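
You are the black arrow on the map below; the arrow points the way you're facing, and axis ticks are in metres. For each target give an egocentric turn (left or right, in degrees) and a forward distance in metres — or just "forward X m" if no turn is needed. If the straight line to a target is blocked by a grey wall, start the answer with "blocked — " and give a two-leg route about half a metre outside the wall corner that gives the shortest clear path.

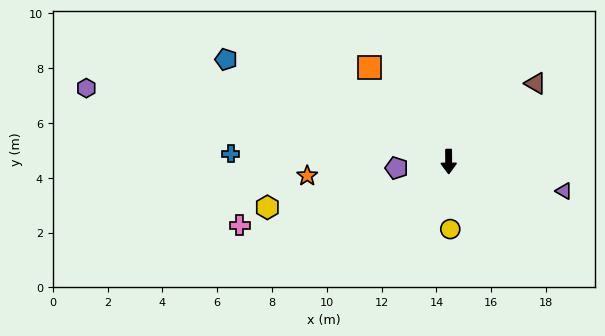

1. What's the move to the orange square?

turn right 140°, forward 4.5 m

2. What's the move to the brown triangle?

turn left 132°, forward 4.3 m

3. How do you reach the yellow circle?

forward 2.5 m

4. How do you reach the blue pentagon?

turn right 115°, forward 8.9 m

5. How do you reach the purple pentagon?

turn right 83°, forward 1.9 m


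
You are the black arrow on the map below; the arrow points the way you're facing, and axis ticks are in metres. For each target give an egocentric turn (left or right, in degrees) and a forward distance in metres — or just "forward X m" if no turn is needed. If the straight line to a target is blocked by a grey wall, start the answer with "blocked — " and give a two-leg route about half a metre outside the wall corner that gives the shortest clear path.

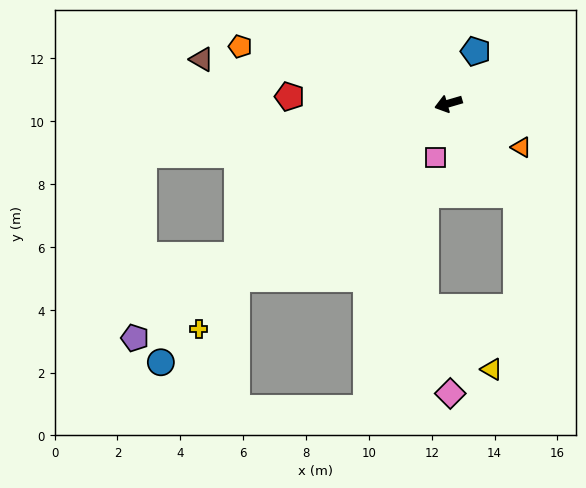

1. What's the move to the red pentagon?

turn right 19°, forward 5.1 m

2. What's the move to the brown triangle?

turn right 26°, forward 8.0 m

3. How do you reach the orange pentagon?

turn right 32°, forward 6.9 m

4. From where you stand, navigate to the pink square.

turn left 60°, forward 1.8 m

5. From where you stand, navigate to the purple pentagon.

turn left 20°, forward 12.5 m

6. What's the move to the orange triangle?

turn left 133°, forward 2.7 m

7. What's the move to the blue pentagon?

turn right 134°, forward 1.9 m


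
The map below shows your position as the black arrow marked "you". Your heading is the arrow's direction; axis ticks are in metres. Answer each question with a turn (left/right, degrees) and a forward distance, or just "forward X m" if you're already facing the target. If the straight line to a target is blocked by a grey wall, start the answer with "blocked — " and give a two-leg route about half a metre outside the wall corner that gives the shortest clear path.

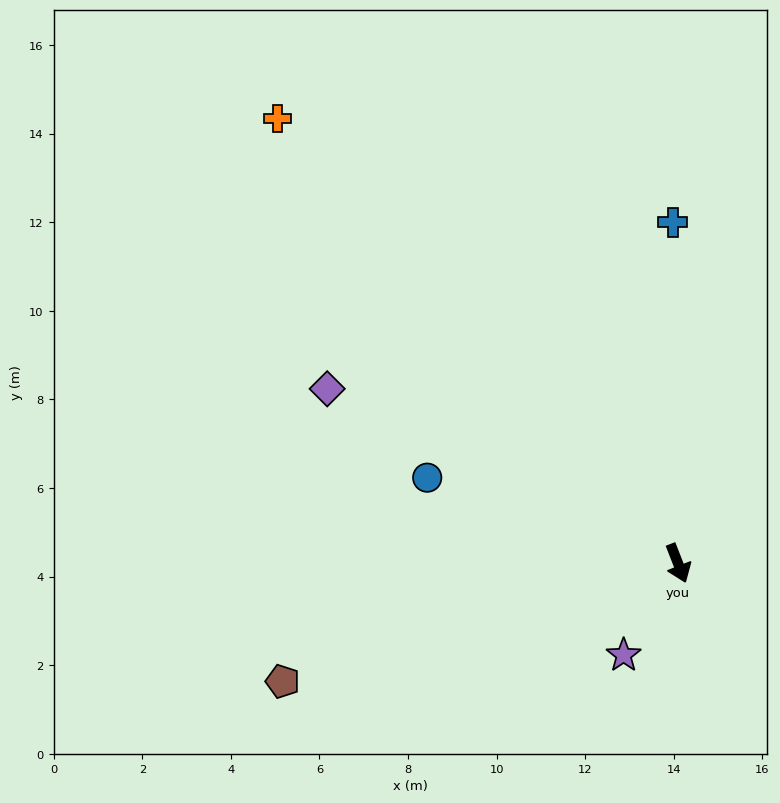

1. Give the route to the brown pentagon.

turn right 95°, forward 9.3 m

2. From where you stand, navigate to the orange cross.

turn right 159°, forward 13.5 m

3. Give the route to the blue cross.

turn left 159°, forward 7.7 m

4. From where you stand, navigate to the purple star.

turn right 52°, forward 2.4 m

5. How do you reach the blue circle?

turn right 130°, forward 6.0 m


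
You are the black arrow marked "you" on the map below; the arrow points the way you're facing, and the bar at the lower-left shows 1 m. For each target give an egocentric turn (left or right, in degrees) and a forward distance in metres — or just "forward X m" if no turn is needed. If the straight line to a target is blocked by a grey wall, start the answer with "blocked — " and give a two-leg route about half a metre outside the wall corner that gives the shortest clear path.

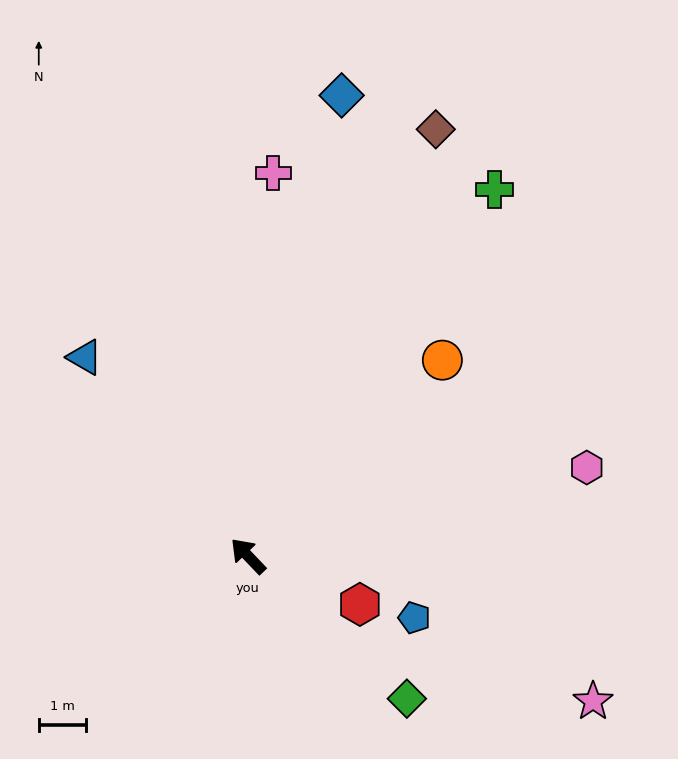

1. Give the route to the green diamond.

turn right 176°, forward 4.5 m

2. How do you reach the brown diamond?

turn right 67°, forward 9.8 m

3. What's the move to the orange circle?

turn right 88°, forward 5.8 m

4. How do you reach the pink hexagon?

turn right 119°, forward 7.4 m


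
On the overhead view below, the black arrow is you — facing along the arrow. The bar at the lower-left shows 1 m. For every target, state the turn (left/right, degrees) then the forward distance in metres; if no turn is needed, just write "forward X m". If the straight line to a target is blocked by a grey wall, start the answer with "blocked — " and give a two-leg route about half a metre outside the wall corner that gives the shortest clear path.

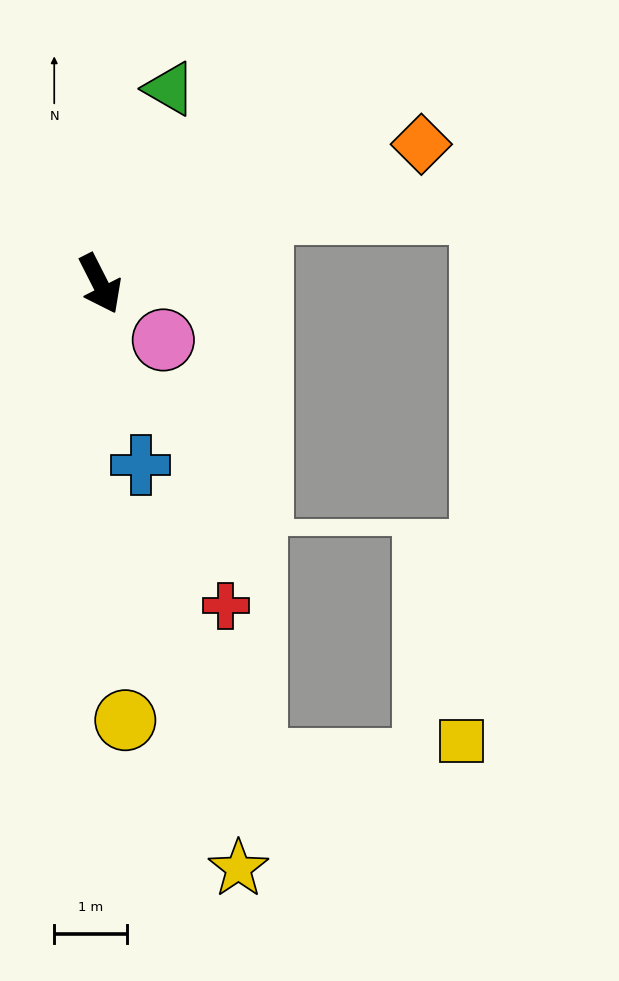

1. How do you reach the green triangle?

turn left 133°, forward 2.8 m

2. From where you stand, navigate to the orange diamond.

turn left 87°, forward 4.8 m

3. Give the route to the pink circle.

turn left 21°, forward 1.2 m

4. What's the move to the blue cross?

turn right 14°, forward 2.5 m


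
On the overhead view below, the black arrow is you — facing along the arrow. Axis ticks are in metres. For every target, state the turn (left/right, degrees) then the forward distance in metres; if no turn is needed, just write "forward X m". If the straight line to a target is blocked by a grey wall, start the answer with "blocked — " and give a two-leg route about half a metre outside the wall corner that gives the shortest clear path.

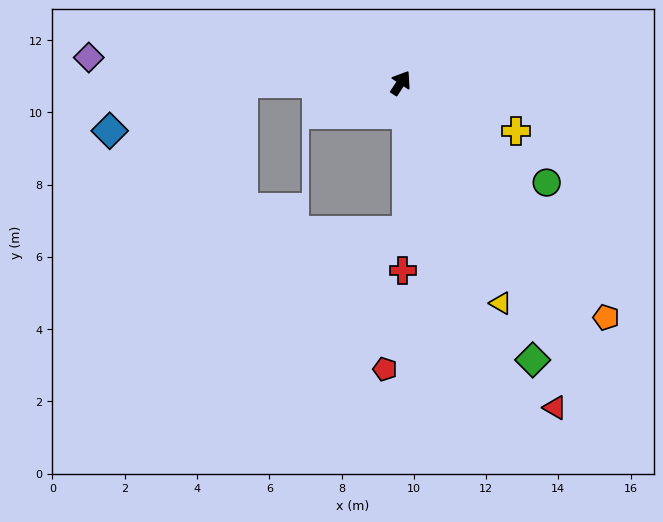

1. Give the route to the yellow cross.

turn right 80°, forward 3.5 m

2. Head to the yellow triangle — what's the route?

turn right 122°, forward 6.7 m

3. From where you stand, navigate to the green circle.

turn right 91°, forward 4.9 m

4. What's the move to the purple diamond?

turn left 118°, forward 8.7 m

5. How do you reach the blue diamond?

blocked — turn left 123°, forward 4.4 m, then turn left 20°, forward 3.9 m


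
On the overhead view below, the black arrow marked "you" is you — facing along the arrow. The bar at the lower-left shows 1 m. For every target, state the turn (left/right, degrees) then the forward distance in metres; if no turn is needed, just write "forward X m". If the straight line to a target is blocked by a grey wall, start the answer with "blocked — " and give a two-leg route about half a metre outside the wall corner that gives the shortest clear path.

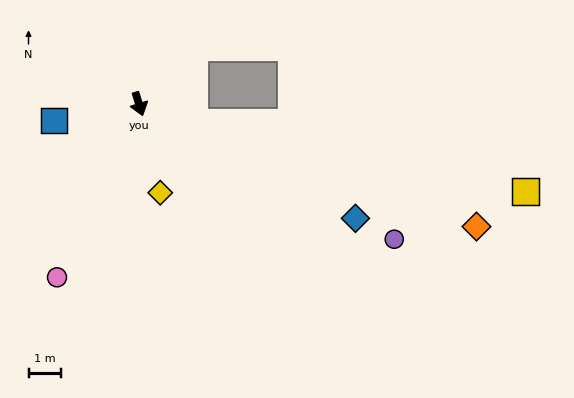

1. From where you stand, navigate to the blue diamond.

turn left 45°, forward 7.5 m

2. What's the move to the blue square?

turn right 96°, forward 2.7 m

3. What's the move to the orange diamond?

turn left 53°, forward 11.0 m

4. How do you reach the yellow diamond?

turn right 4°, forward 2.8 m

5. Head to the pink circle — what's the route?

turn right 43°, forward 5.9 m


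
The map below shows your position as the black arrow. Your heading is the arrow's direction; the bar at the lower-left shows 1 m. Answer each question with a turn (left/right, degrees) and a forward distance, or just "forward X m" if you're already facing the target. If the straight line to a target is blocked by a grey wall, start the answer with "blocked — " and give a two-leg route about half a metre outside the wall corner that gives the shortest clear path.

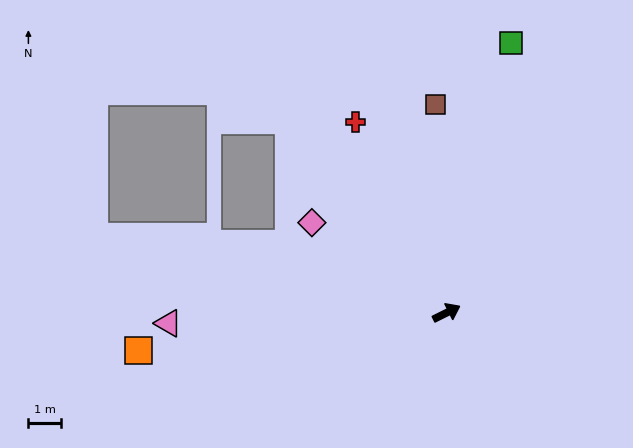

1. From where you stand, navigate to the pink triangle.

turn left 156°, forward 8.6 m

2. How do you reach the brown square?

turn left 67°, forward 6.5 m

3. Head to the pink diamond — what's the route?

turn left 120°, forward 5.0 m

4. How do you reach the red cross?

turn left 89°, forward 6.6 m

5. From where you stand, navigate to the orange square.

turn left 160°, forward 9.6 m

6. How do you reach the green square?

turn left 50°, forward 8.6 m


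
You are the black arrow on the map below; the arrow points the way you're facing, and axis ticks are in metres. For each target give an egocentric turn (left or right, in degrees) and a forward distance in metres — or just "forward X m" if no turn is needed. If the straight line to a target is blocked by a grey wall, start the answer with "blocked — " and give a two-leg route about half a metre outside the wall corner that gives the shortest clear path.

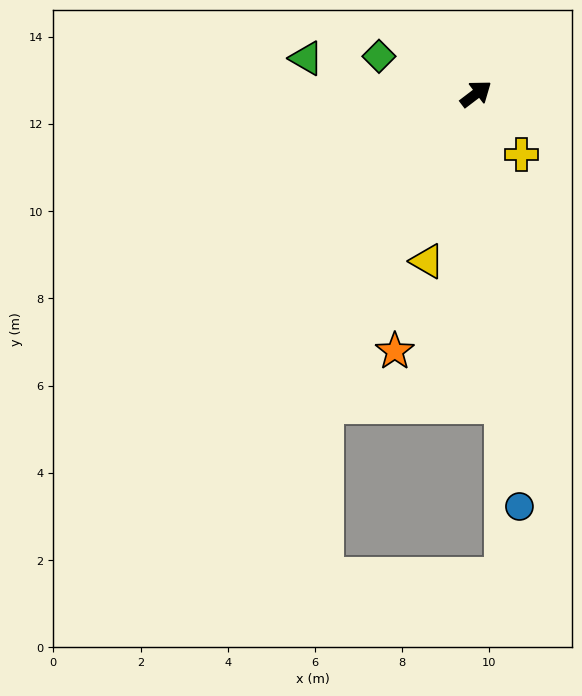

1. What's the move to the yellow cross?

turn right 91°, forward 1.7 m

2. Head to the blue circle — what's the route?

turn right 121°, forward 9.5 m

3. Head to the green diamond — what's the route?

turn left 122°, forward 2.4 m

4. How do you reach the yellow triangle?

turn right 144°, forward 4.0 m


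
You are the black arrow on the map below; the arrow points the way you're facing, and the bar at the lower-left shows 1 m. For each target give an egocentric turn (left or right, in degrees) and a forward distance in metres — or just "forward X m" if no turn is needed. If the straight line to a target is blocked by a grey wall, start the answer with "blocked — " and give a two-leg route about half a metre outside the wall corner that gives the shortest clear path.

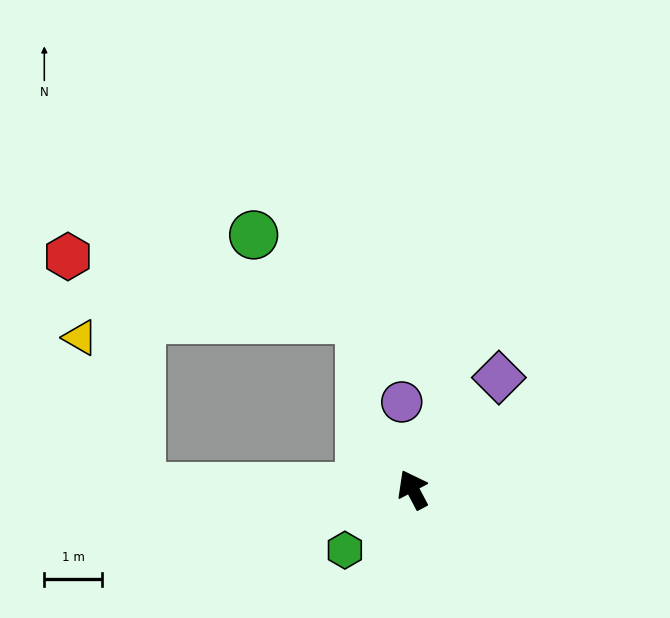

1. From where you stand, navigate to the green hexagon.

turn left 104°, forward 1.6 m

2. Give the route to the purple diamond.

turn right 65°, forward 2.4 m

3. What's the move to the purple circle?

turn right 21°, forward 1.5 m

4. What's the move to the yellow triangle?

blocked — turn left 62°, forward 4.7 m, then turn right 68°, forward 2.8 m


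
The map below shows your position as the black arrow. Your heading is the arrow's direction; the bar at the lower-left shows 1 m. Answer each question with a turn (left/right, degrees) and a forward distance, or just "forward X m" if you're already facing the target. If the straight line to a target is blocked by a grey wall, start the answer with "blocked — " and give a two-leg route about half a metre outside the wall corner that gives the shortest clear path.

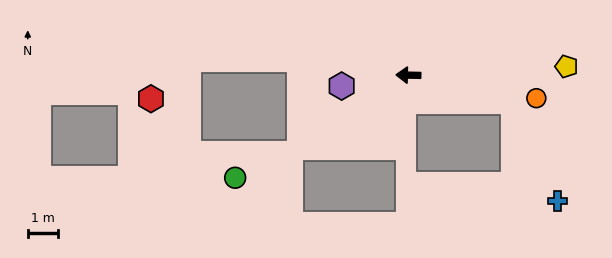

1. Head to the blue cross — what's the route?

blocked — turn left 167°, forward 3.6 m, then turn right 51°, forward 3.7 m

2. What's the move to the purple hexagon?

turn left 11°, forward 2.3 m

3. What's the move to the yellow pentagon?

turn right 176°, forward 5.3 m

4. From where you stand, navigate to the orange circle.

turn left 171°, forward 4.4 m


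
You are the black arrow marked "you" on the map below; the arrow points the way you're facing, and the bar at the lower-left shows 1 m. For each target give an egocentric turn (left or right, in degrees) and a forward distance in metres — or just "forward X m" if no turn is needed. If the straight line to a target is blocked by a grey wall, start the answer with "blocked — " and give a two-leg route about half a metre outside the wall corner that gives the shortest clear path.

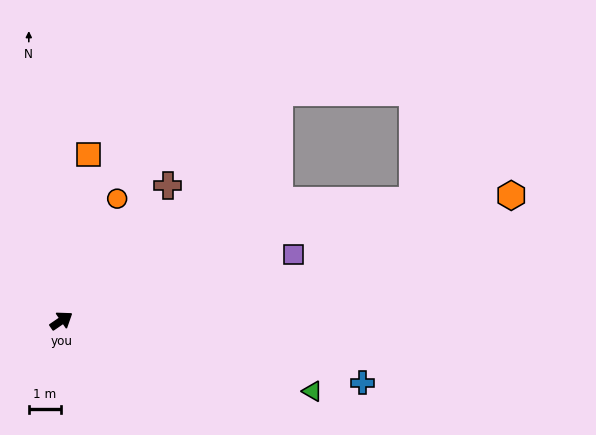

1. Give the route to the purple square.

turn right 19°, forward 7.6 m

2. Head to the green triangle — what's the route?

turn right 50°, forward 8.2 m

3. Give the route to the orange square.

turn left 46°, forward 5.3 m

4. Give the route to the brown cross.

turn left 17°, forward 5.4 m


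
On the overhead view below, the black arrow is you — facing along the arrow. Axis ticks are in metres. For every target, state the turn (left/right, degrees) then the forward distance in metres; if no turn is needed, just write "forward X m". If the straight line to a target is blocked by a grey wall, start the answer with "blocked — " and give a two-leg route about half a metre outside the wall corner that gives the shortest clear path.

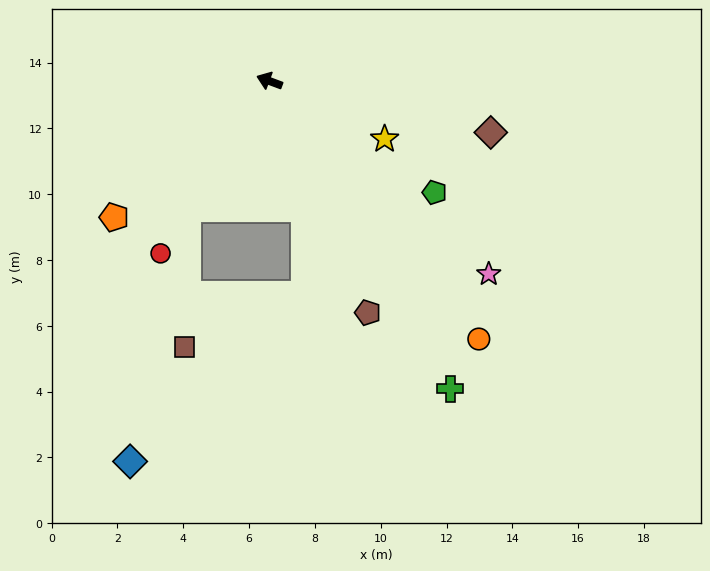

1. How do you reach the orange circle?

turn left 150°, forward 10.1 m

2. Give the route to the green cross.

turn left 141°, forward 10.8 m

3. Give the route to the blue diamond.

blocked — turn left 78°, forward 4.6 m, then turn left 20°, forward 7.9 m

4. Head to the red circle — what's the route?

turn left 78°, forward 6.2 m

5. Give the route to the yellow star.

turn left 174°, forward 3.9 m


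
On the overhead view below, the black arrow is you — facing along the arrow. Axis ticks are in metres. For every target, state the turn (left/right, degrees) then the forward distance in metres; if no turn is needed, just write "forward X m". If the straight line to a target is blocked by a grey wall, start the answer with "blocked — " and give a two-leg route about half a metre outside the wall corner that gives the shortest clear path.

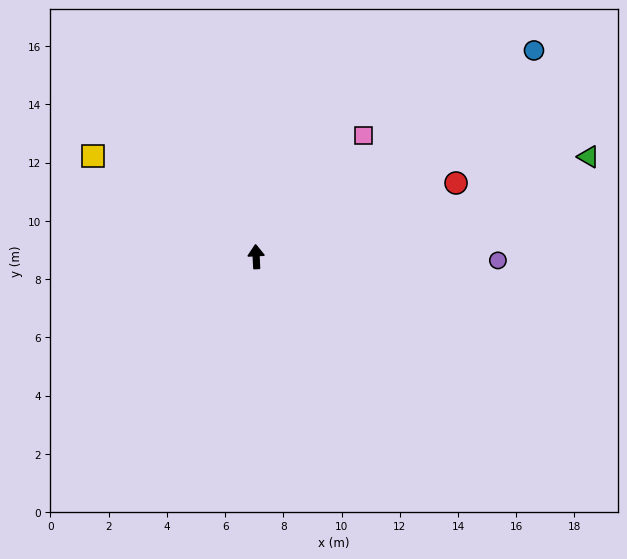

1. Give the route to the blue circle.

turn right 56°, forward 11.9 m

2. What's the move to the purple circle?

turn right 94°, forward 8.3 m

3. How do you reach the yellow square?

turn left 56°, forward 6.6 m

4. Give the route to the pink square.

turn right 44°, forward 5.6 m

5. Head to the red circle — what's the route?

turn right 73°, forward 7.3 m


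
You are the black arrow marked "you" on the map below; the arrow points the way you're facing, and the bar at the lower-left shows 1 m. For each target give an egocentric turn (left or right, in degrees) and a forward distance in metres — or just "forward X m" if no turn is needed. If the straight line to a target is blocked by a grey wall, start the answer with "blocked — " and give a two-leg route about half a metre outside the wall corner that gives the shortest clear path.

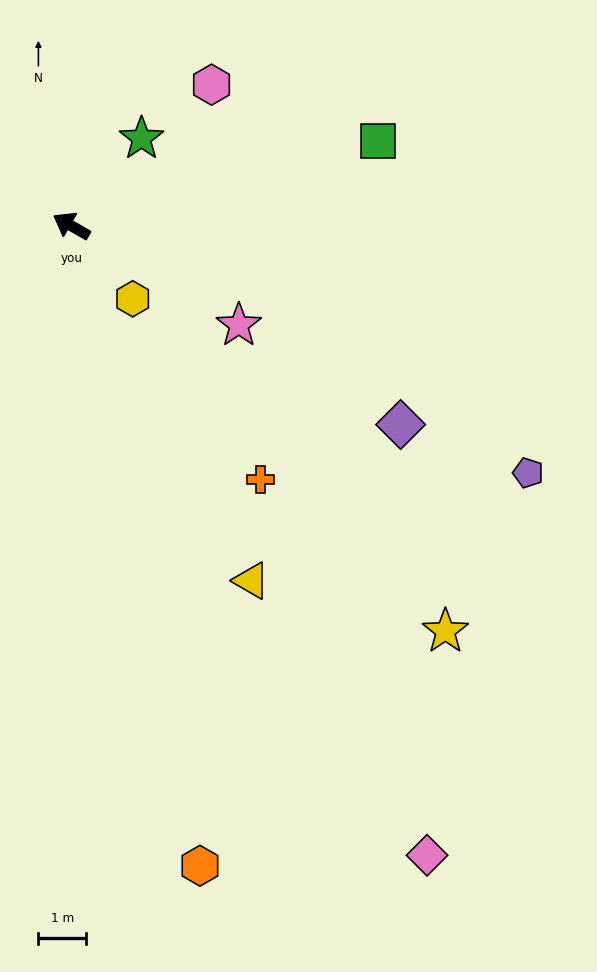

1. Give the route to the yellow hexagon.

turn left 160°, forward 2.0 m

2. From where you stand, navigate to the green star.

turn right 99°, forward 2.3 m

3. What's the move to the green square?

turn right 135°, forward 6.6 m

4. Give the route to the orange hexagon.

turn left 131°, forward 13.6 m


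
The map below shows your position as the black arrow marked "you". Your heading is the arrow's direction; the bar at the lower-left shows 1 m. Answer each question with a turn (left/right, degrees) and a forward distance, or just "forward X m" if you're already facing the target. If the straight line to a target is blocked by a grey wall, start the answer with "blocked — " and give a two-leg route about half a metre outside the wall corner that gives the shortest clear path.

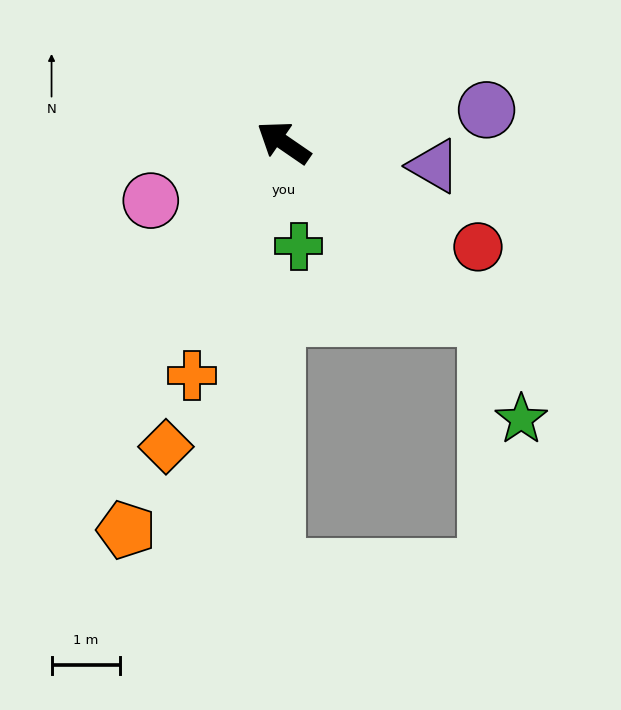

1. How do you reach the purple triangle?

turn right 154°, forward 2.2 m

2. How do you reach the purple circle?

turn right 136°, forward 3.0 m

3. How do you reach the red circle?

turn right 174°, forward 3.2 m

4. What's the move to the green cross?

turn left 133°, forward 1.5 m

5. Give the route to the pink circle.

turn left 58°, forward 2.1 m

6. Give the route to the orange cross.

turn left 103°, forward 3.7 m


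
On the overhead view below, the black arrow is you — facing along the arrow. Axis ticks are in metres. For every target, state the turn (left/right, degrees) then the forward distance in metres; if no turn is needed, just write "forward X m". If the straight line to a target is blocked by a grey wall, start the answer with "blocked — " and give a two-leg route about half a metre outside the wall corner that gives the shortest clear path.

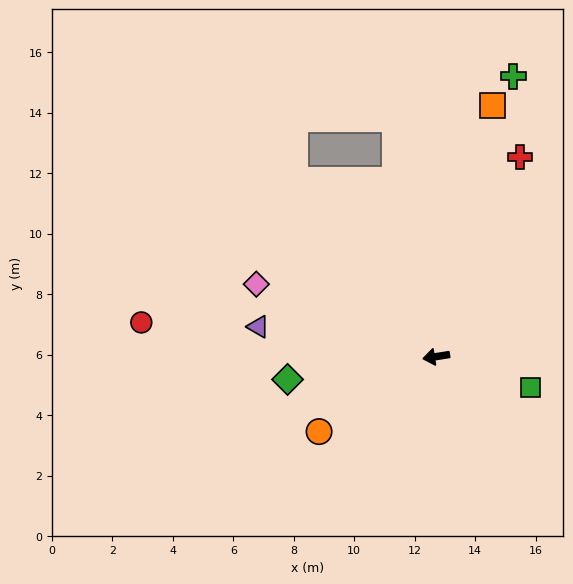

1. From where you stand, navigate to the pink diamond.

turn right 31°, forward 6.4 m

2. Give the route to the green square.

turn left 153°, forward 3.3 m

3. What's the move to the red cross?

turn right 122°, forward 7.2 m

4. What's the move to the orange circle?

turn left 24°, forward 4.6 m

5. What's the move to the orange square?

turn right 112°, forward 8.5 m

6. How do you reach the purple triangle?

turn right 18°, forward 6.0 m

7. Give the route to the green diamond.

forward 5.0 m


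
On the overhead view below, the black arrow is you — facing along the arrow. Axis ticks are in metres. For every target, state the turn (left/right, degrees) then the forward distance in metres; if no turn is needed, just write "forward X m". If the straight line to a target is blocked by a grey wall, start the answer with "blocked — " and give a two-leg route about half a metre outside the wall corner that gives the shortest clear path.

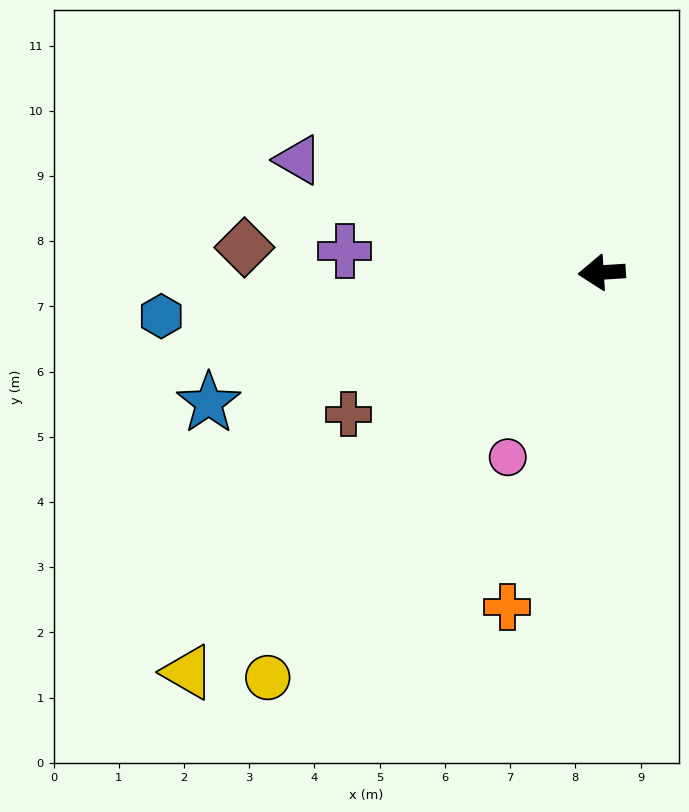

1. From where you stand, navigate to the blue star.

turn left 15°, forward 6.3 m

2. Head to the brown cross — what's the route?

turn left 26°, forward 4.4 m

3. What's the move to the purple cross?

turn right 8°, forward 4.0 m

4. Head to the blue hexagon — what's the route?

forward 6.8 m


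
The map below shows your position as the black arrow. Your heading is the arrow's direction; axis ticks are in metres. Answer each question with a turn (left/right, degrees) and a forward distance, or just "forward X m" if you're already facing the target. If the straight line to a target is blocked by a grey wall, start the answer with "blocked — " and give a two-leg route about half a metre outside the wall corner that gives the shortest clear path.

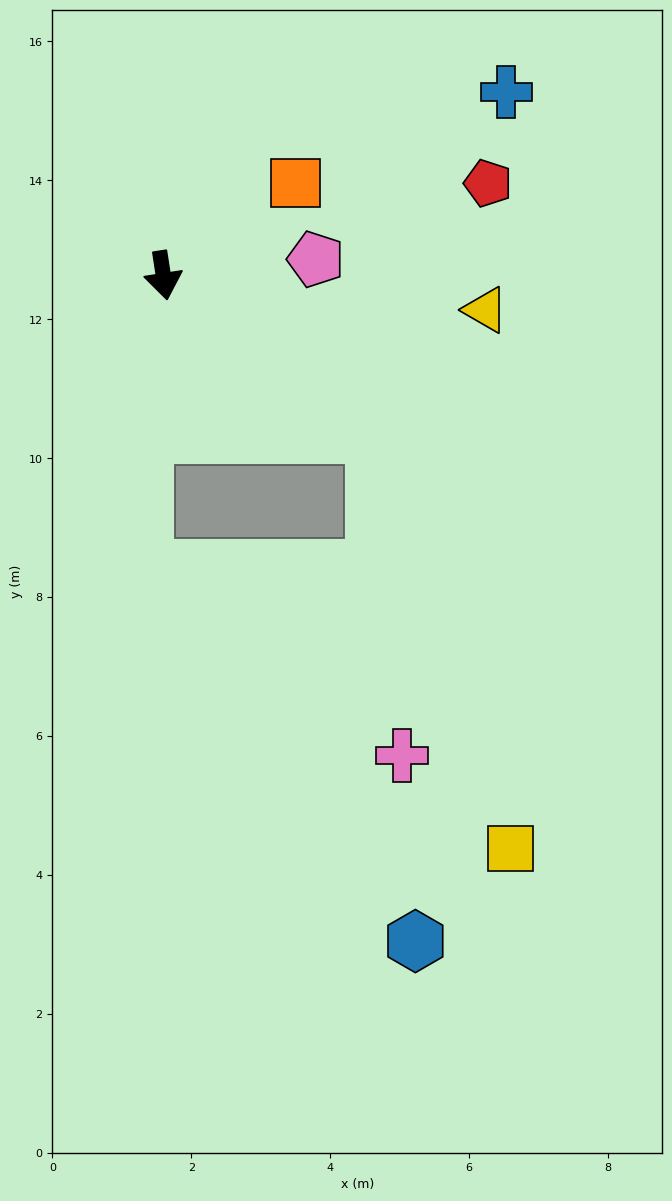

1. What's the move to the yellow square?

blocked — turn left 44°, forward 3.8 m, then turn right 35°, forward 6.3 m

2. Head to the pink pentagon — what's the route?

turn left 87°, forward 2.2 m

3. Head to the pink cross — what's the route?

blocked — turn left 44°, forward 3.8 m, then turn right 48°, forward 4.6 m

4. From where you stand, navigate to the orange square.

turn left 116°, forward 2.3 m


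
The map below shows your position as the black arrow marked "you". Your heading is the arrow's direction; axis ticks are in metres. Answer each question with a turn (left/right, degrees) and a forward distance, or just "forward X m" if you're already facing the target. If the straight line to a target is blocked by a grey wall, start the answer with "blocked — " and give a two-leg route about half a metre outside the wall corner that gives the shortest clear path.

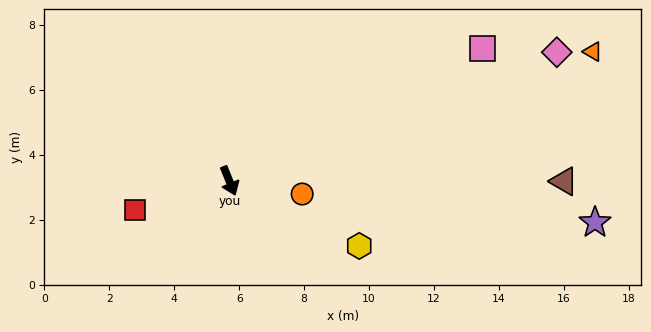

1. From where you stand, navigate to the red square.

turn right 95°, forward 3.0 m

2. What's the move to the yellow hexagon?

turn left 41°, forward 4.5 m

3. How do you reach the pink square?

turn left 95°, forward 8.8 m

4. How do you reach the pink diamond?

turn left 89°, forward 10.8 m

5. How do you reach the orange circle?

turn left 58°, forward 2.3 m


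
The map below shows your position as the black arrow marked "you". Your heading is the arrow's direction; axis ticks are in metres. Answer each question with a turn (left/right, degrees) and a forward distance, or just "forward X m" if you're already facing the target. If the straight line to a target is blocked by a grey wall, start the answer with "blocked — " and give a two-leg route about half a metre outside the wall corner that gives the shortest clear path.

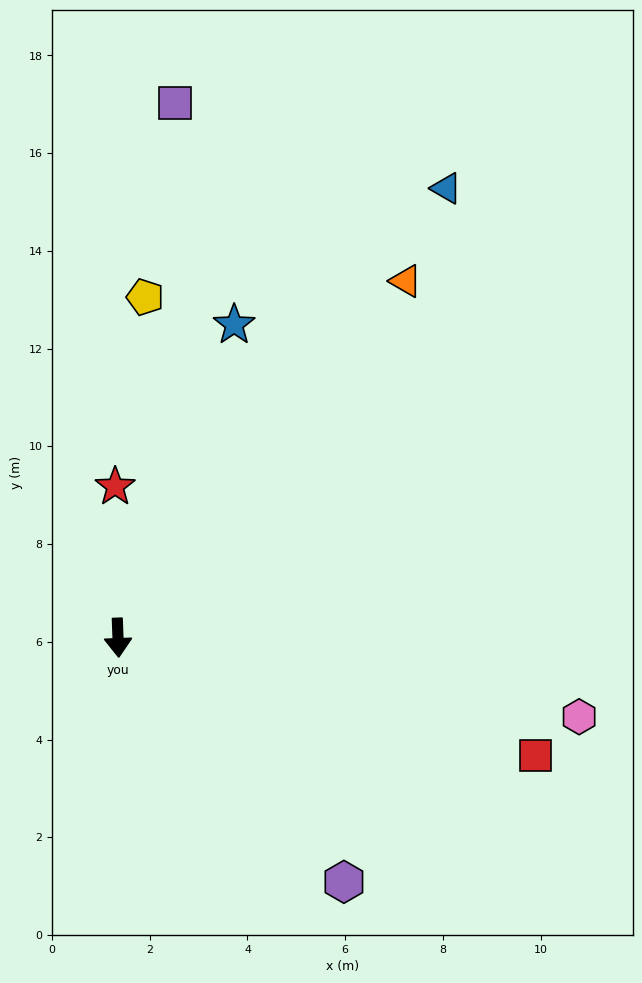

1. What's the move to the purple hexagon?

turn left 41°, forward 6.8 m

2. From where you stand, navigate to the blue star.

turn left 157°, forward 6.8 m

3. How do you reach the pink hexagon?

turn left 78°, forward 9.6 m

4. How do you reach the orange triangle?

turn left 139°, forward 9.4 m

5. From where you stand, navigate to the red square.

turn left 72°, forward 8.9 m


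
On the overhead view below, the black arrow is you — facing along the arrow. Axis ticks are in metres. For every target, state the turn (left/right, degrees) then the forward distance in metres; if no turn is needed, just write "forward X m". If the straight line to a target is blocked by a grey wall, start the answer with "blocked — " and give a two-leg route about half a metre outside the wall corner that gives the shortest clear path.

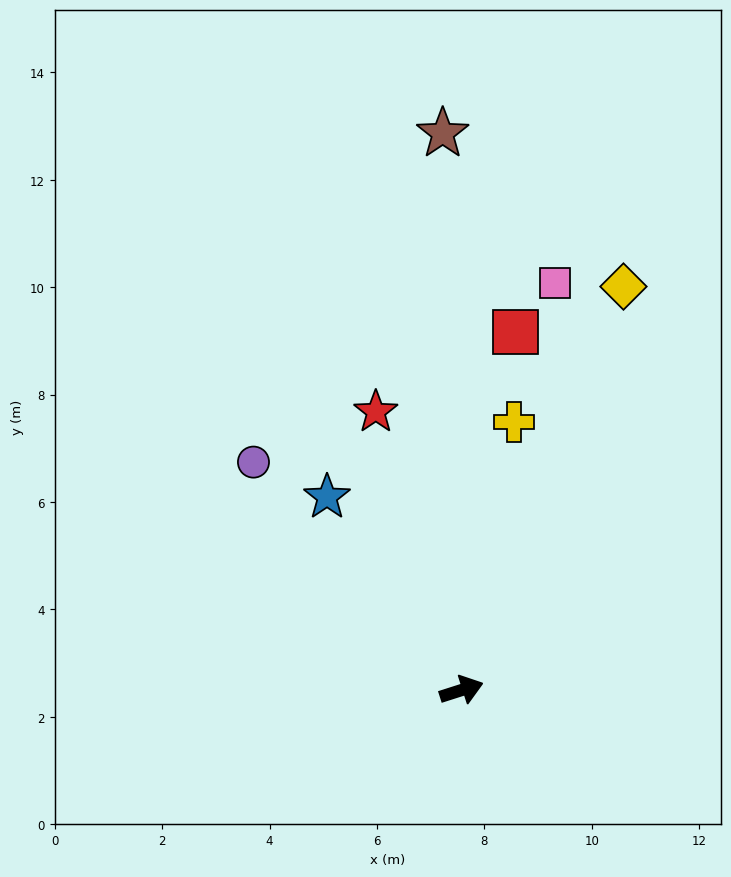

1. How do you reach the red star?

turn left 89°, forward 5.4 m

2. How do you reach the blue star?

turn left 107°, forward 4.4 m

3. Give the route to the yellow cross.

turn left 61°, forward 5.1 m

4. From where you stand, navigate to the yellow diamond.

turn left 50°, forward 8.1 m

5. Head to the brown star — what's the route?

turn left 74°, forward 10.4 m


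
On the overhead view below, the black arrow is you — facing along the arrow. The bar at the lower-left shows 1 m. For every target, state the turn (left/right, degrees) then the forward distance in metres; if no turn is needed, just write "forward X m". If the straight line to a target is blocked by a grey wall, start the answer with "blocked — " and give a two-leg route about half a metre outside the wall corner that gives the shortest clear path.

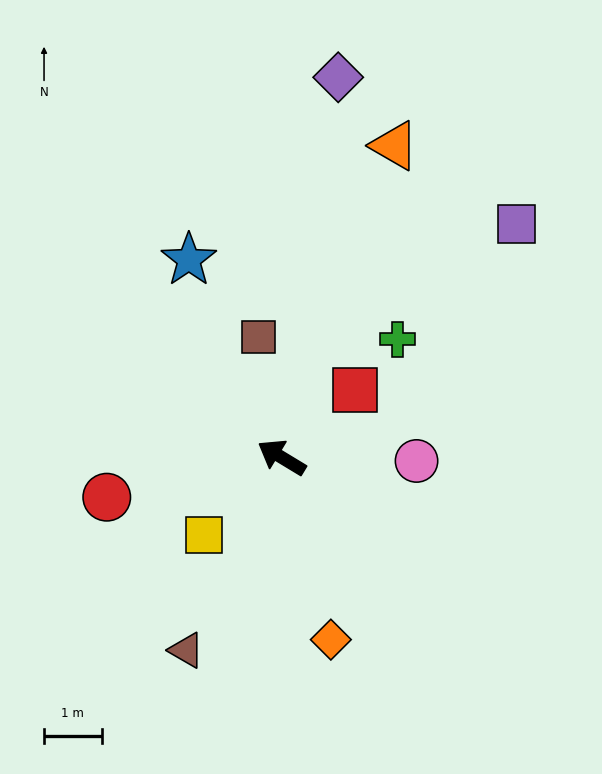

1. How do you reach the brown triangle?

turn left 95°, forward 3.7 m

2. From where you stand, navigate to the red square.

turn right 106°, forward 1.7 m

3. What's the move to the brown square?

turn right 48°, forward 2.1 m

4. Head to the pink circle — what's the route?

turn right 150°, forward 2.3 m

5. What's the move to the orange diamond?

turn left 136°, forward 3.3 m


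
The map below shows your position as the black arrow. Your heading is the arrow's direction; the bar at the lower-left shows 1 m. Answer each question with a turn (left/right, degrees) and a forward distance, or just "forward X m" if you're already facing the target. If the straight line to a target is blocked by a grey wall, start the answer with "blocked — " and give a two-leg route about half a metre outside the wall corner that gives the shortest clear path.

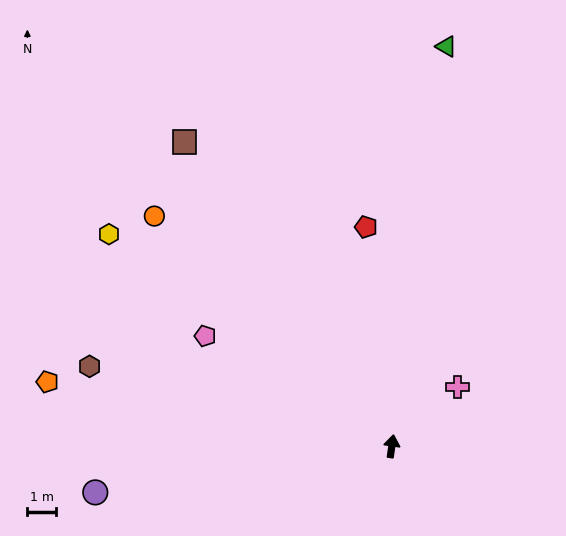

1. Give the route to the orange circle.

turn left 54°, forward 11.4 m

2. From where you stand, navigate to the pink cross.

turn right 40°, forward 3.1 m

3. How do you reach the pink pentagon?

turn left 68°, forward 7.5 m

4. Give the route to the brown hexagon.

turn left 84°, forward 10.8 m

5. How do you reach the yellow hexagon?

turn left 61°, forward 12.2 m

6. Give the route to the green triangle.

forward 13.9 m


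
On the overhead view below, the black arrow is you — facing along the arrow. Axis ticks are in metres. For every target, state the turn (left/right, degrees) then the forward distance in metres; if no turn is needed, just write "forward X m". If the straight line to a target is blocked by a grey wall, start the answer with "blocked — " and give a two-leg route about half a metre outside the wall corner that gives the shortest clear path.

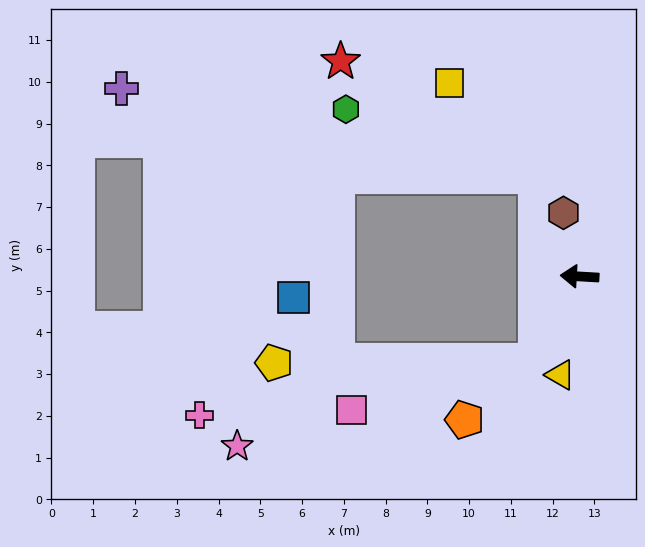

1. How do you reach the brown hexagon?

turn right 72°, forward 1.6 m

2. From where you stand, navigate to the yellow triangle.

turn left 82°, forward 2.4 m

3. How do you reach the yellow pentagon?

blocked — turn left 66°, forward 2.3 m, then turn right 62°, forward 6.3 m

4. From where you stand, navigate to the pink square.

blocked — turn left 66°, forward 2.3 m, then turn right 48°, forward 4.6 m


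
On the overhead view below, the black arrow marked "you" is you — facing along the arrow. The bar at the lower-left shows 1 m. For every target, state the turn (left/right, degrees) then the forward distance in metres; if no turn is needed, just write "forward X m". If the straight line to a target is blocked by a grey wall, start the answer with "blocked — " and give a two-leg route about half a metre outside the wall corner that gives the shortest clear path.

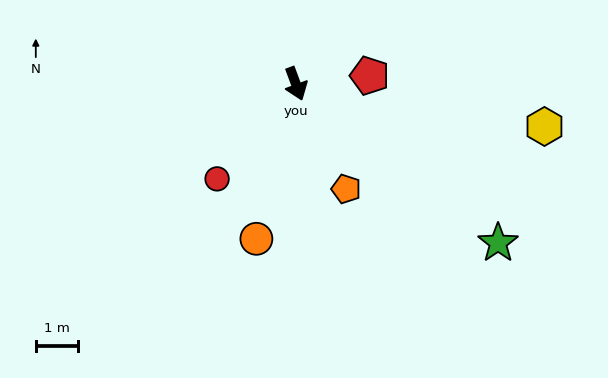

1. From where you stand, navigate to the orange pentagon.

turn left 5°, forward 2.8 m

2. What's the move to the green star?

turn left 31°, forward 6.2 m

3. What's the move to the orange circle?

turn right 35°, forward 3.8 m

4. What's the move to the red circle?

turn right 60°, forward 3.0 m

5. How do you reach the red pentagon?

turn left 76°, forward 1.8 m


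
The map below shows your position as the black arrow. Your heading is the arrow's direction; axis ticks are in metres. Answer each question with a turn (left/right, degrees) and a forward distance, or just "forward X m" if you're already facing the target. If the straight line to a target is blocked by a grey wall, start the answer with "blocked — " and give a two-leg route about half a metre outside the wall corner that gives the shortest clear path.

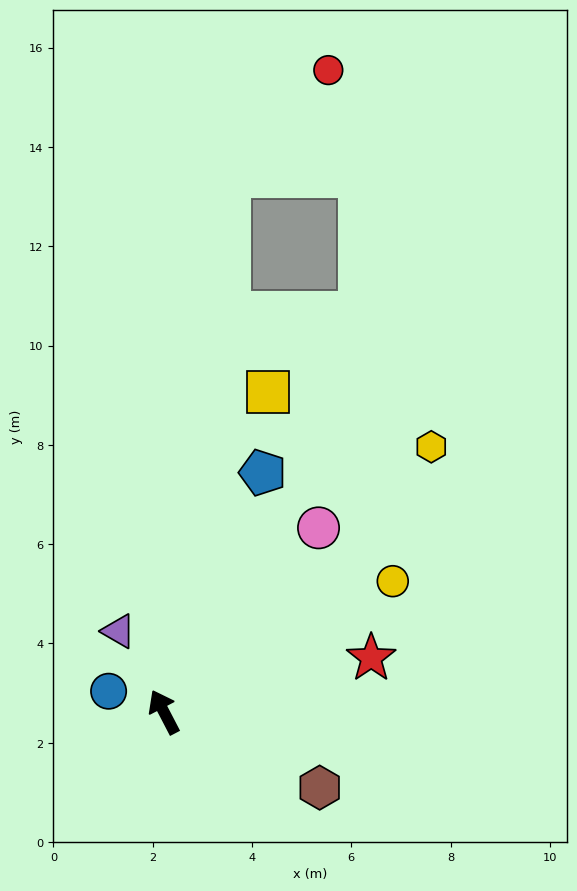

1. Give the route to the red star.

turn right 103°, forward 4.3 m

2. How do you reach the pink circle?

turn right 68°, forward 4.8 m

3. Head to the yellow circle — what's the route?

turn right 88°, forward 5.3 m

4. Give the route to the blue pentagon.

turn right 50°, forward 5.2 m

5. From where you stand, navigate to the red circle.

blocked — turn right 34°, forward 10.9 m, then turn right 36°, forward 2.9 m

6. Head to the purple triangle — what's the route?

forward 1.9 m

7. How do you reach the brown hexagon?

turn right 143°, forward 3.5 m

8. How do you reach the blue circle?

turn left 42°, forward 1.2 m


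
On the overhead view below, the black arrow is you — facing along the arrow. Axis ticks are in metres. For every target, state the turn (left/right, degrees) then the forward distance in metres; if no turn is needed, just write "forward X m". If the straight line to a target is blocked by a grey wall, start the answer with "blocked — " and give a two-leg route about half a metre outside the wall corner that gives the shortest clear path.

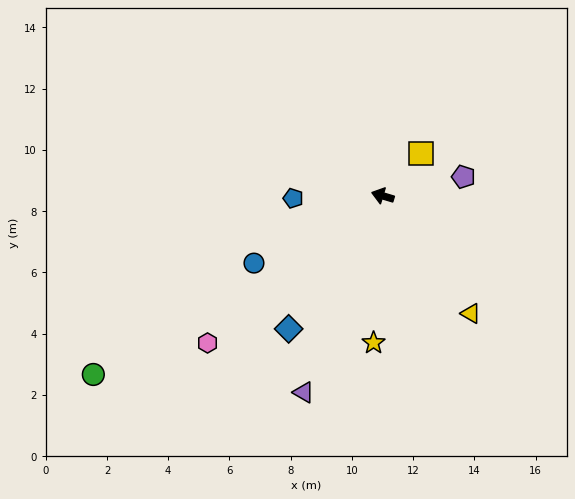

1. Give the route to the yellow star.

turn left 103°, forward 4.8 m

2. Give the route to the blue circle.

turn left 44°, forward 4.7 m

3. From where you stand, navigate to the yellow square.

turn right 115°, forward 1.9 m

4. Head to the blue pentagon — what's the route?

turn left 18°, forward 2.9 m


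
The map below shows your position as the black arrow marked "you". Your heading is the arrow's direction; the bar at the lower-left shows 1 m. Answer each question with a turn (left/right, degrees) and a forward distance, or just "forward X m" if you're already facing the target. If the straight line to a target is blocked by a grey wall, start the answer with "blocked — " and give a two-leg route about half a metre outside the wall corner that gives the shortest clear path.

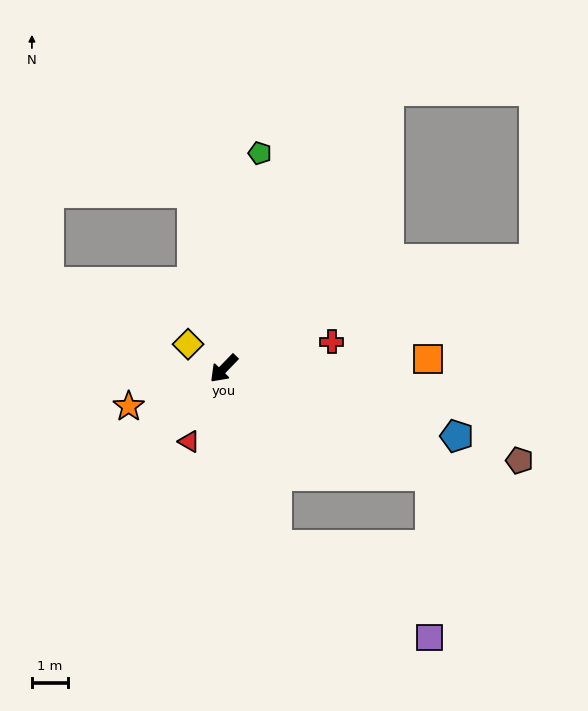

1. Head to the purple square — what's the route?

blocked — turn left 61°, forward 5.1 m, then turn left 42°, forward 5.0 m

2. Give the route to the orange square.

turn left 137°, forward 5.7 m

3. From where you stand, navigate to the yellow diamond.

turn right 80°, forward 1.2 m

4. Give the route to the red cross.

turn left 148°, forward 3.1 m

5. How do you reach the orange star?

turn right 24°, forward 2.9 m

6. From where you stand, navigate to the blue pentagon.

turn left 118°, forward 6.8 m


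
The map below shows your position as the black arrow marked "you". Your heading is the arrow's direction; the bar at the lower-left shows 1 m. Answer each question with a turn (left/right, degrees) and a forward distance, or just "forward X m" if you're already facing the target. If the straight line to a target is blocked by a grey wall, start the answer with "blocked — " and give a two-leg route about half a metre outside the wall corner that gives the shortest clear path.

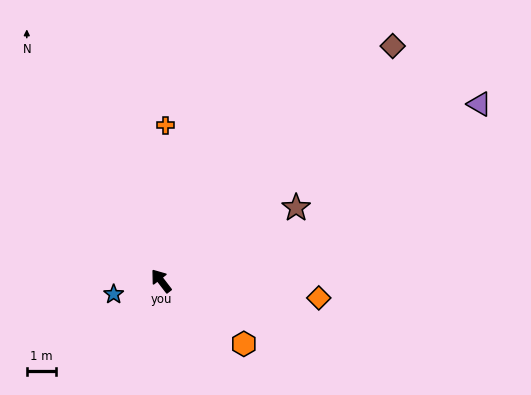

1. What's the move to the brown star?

turn right 99°, forward 5.3 m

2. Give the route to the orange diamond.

turn right 134°, forward 5.4 m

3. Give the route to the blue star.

turn left 68°, forward 1.7 m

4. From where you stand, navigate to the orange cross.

turn right 39°, forward 5.3 m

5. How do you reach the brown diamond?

turn right 82°, forward 11.3 m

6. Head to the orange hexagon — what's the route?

turn right 165°, forward 3.6 m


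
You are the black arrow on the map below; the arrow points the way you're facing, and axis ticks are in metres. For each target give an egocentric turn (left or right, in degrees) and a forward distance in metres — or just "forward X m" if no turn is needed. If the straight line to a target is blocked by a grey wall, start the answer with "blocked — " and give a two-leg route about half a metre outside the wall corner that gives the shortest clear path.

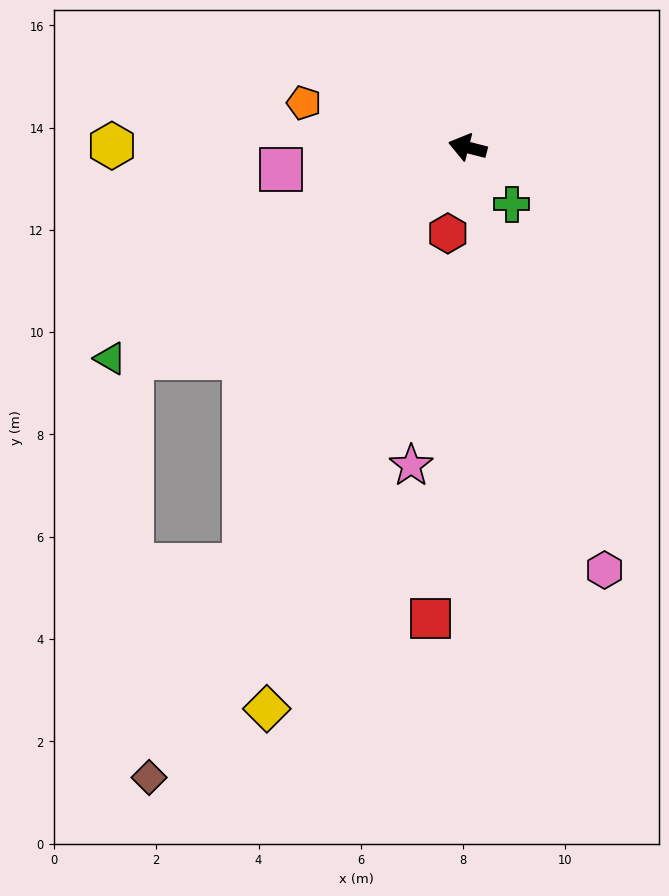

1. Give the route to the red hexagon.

turn left 91°, forward 1.7 m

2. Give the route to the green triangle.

turn left 45°, forward 8.1 m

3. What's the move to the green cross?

turn left 142°, forward 1.4 m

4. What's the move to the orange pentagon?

forward 3.3 m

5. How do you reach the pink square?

turn left 21°, forward 3.7 m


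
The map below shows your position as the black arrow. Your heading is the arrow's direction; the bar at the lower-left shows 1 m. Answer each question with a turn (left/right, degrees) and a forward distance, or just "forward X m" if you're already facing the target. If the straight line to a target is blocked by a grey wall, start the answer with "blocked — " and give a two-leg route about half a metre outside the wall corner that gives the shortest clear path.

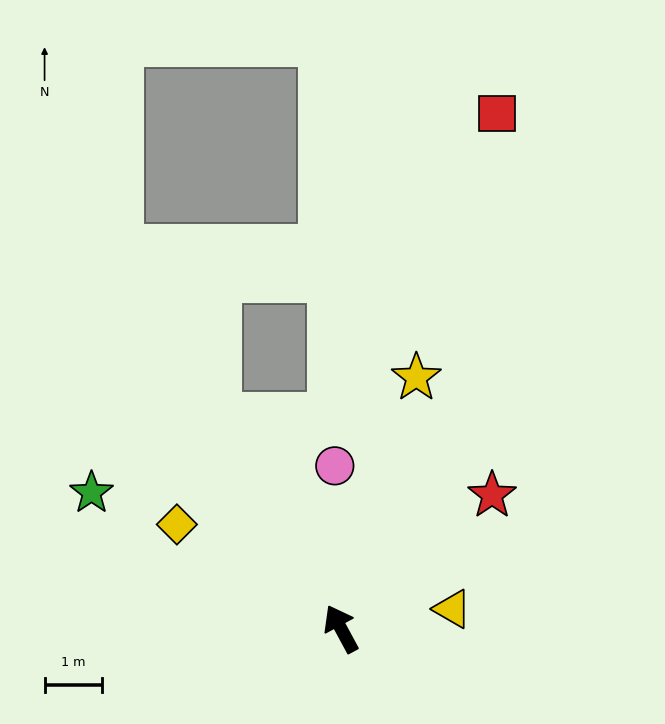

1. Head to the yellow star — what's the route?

turn right 45°, forward 4.6 m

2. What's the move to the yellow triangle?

turn right 108°, forward 2.0 m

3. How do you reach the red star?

turn right 77°, forward 3.5 m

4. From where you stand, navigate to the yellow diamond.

turn left 29°, forward 3.4 m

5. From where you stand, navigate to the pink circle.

turn right 26°, forward 2.8 m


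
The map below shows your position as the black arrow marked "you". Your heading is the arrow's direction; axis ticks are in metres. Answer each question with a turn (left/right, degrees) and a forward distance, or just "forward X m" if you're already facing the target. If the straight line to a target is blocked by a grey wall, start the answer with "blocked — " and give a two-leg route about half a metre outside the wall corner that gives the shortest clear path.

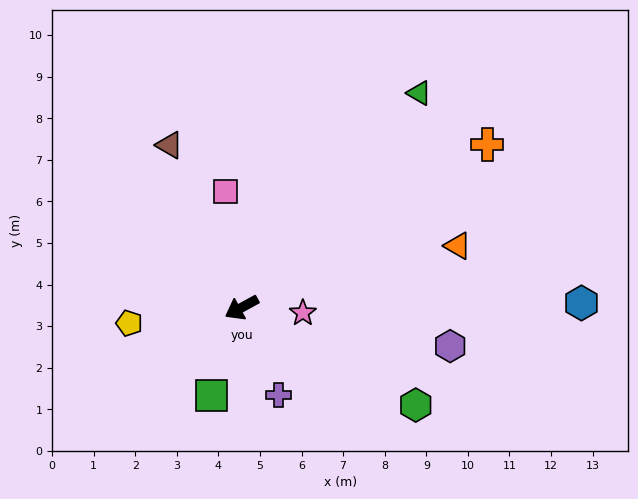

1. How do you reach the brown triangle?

turn right 95°, forward 4.3 m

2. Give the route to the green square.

turn left 42°, forward 2.2 m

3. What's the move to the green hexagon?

turn left 122°, forward 4.8 m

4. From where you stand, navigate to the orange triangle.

turn left 167°, forward 5.4 m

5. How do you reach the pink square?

turn right 111°, forward 2.8 m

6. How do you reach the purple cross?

turn left 84°, forward 2.3 m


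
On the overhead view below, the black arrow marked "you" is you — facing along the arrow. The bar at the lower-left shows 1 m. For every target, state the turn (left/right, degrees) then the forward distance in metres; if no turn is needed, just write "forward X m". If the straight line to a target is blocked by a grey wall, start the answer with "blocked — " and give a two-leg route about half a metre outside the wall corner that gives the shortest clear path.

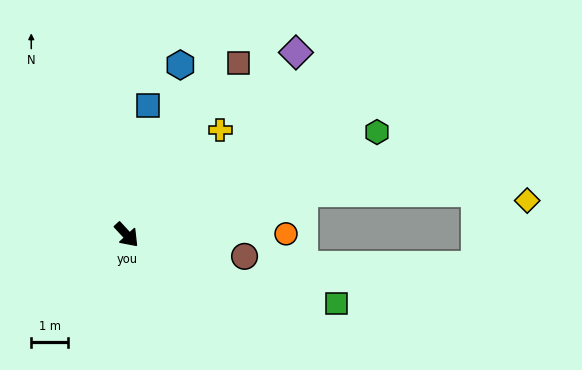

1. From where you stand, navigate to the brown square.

turn left 104°, forward 5.6 m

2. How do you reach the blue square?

turn left 128°, forward 3.6 m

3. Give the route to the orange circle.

turn left 48°, forward 4.3 m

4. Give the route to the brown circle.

turn left 37°, forward 3.3 m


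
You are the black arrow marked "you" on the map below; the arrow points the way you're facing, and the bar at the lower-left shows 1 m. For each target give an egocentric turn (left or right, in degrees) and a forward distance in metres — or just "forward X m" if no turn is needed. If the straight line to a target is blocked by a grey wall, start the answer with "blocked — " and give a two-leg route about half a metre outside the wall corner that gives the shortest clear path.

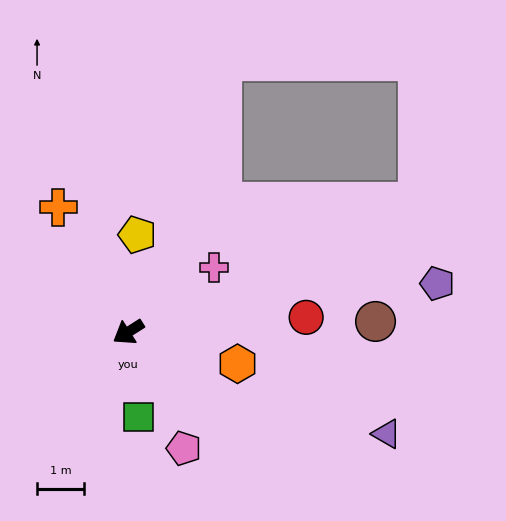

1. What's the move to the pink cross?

turn right 176°, forward 2.3 m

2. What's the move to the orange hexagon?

turn left 131°, forward 2.4 m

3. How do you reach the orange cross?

turn right 93°, forward 3.1 m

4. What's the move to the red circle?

turn left 152°, forward 3.8 m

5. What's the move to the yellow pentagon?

turn right 128°, forward 2.1 m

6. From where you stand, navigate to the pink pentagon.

turn left 83°, forward 2.8 m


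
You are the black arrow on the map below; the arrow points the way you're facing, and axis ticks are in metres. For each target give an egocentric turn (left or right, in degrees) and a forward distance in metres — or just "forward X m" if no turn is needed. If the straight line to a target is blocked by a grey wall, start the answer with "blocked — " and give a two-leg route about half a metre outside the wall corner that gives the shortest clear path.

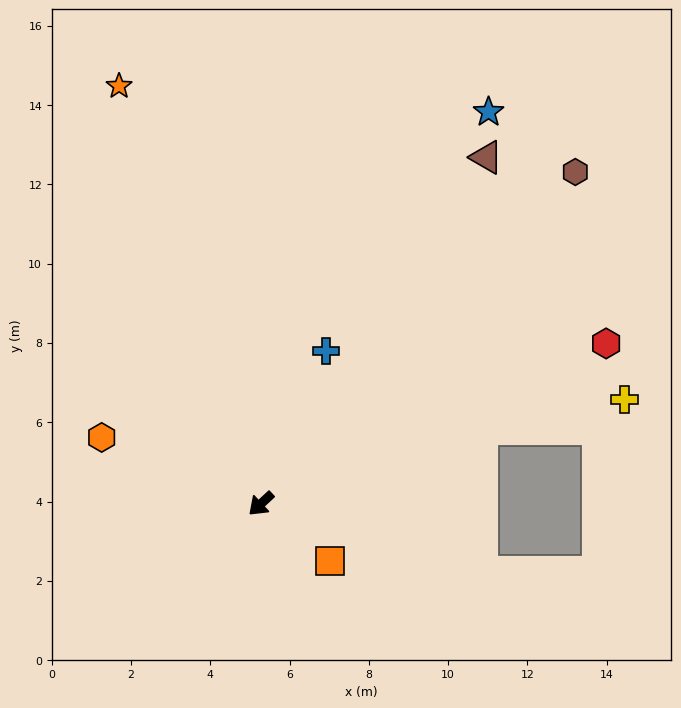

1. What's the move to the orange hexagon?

turn right 65°, forward 4.4 m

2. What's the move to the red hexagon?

turn left 162°, forward 9.6 m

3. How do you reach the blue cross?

turn right 156°, forward 4.2 m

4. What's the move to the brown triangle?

turn right 166°, forward 10.4 m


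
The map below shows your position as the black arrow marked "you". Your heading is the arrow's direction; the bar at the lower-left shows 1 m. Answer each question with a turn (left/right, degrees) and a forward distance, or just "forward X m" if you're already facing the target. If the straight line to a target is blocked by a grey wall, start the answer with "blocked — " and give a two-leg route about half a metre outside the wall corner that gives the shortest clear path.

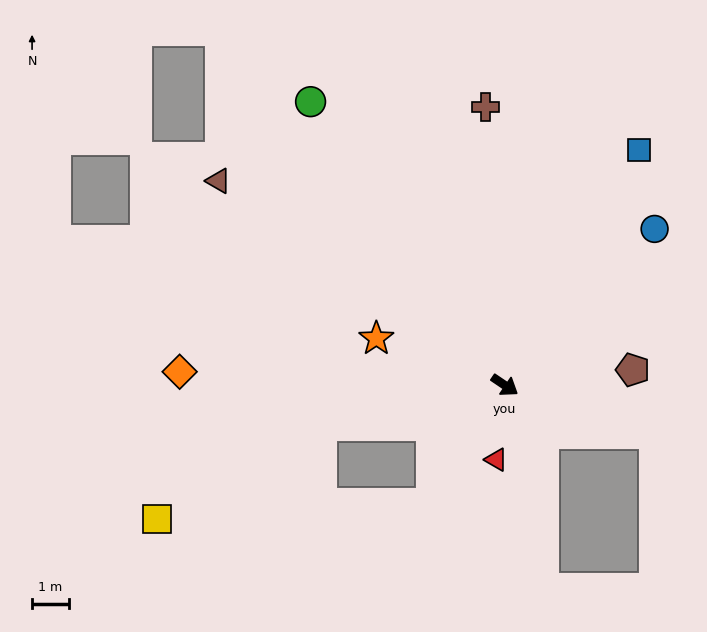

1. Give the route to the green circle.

turn left 158°, forward 9.4 m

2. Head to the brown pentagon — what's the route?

turn left 41°, forward 3.5 m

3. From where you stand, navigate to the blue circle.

turn left 80°, forward 5.9 m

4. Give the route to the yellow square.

blocked — turn right 134°, forward 5.1 m, then turn left 18°, forward 5.1 m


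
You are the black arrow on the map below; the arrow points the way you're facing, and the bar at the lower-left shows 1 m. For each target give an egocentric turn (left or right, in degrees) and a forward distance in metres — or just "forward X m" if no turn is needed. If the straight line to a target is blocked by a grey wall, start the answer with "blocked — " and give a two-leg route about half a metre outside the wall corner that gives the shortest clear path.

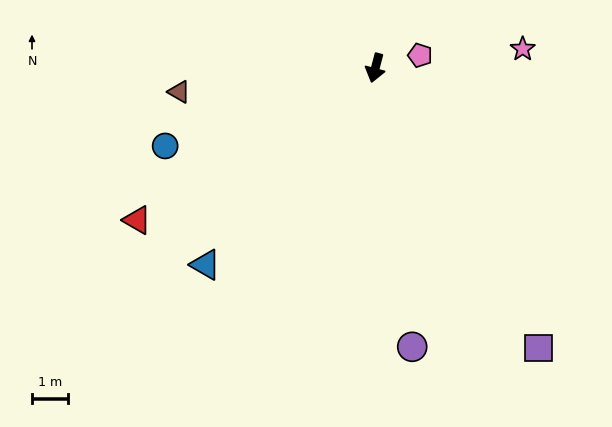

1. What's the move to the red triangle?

turn right 43°, forward 7.7 m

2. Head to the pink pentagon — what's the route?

turn left 121°, forward 1.3 m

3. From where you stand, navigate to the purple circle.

turn left 22°, forward 7.7 m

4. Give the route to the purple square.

turn left 45°, forward 8.9 m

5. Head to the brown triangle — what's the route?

turn right 68°, forward 5.4 m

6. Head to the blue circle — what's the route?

turn right 55°, forward 6.1 m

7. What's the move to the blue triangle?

turn right 26°, forward 7.1 m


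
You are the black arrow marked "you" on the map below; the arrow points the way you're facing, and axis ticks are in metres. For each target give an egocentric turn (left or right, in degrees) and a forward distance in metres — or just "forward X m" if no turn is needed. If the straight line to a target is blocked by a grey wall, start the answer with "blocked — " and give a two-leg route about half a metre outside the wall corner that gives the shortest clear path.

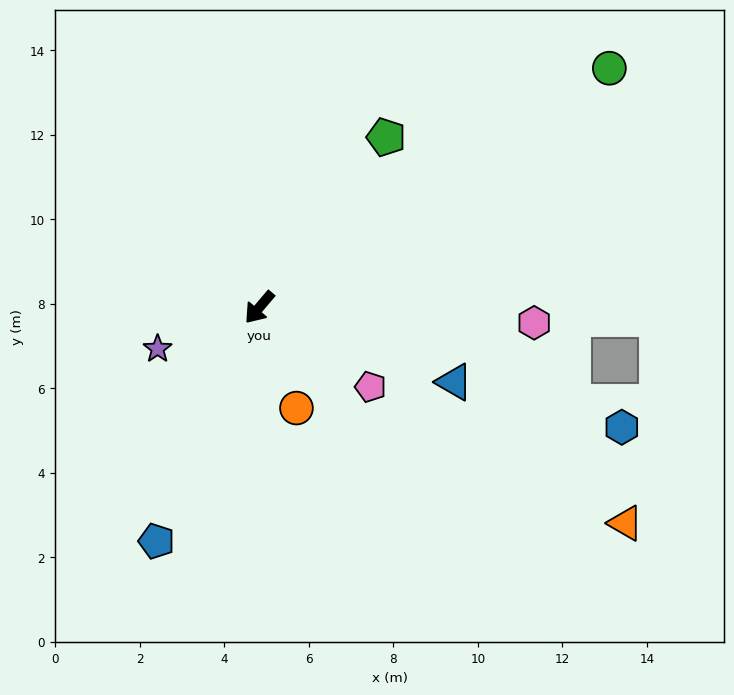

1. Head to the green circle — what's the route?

turn left 165°, forward 10.0 m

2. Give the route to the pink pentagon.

turn left 95°, forward 3.2 m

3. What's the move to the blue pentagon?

turn left 17°, forward 6.0 m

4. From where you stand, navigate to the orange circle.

turn left 61°, forward 2.5 m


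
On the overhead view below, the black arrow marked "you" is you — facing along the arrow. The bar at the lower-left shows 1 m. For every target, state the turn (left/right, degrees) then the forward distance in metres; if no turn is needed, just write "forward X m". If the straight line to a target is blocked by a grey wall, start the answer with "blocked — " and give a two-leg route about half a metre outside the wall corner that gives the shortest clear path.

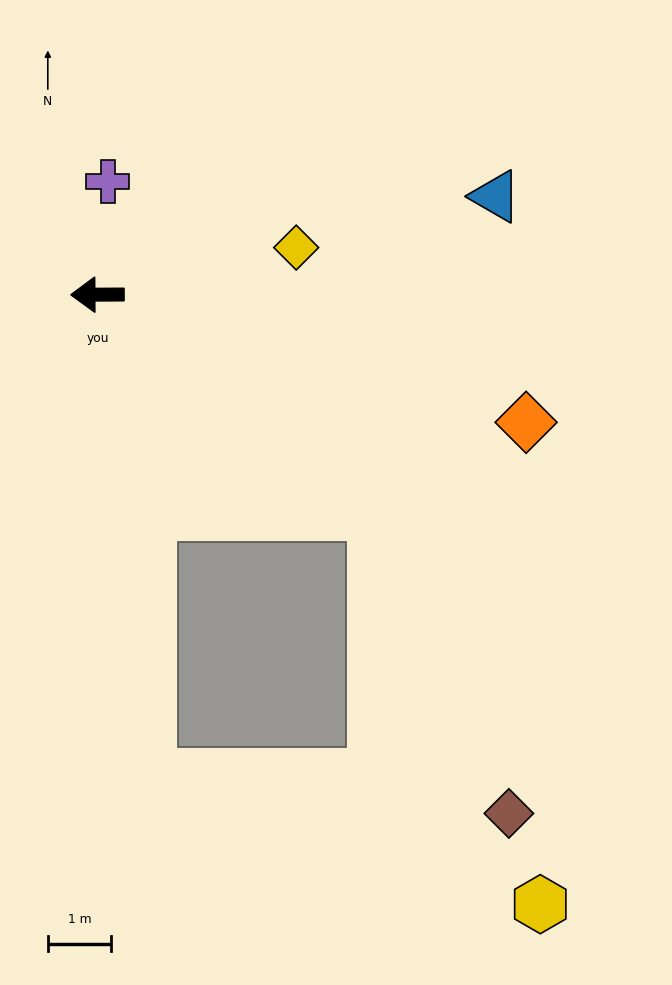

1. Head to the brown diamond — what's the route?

blocked — turn left 141°, forward 5.6 m, then turn right 27°, forward 5.2 m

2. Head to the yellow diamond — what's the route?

turn right 167°, forward 3.2 m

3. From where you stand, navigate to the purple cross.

turn right 96°, forward 1.8 m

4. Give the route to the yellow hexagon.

blocked — turn left 96°, forward 7.6 m, then turn left 65°, forward 6.5 m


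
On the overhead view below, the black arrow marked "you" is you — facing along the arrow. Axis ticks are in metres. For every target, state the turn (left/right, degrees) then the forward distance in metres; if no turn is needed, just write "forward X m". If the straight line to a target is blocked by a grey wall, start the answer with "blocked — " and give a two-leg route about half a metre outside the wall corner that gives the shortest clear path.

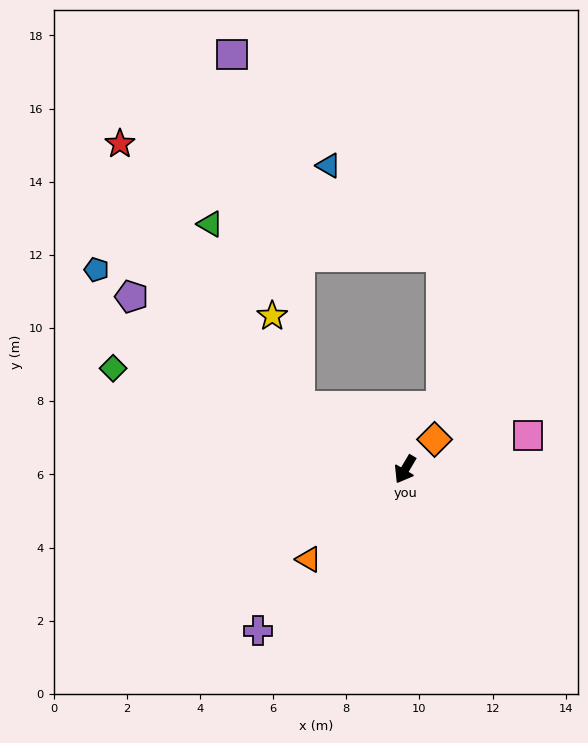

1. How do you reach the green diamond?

turn right 78°, forward 8.4 m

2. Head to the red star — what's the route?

blocked — turn right 90°, forward 3.4 m, then turn right 25°, forward 8.7 m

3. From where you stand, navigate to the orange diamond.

turn left 166°, forward 1.2 m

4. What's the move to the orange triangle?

turn right 16°, forward 3.6 m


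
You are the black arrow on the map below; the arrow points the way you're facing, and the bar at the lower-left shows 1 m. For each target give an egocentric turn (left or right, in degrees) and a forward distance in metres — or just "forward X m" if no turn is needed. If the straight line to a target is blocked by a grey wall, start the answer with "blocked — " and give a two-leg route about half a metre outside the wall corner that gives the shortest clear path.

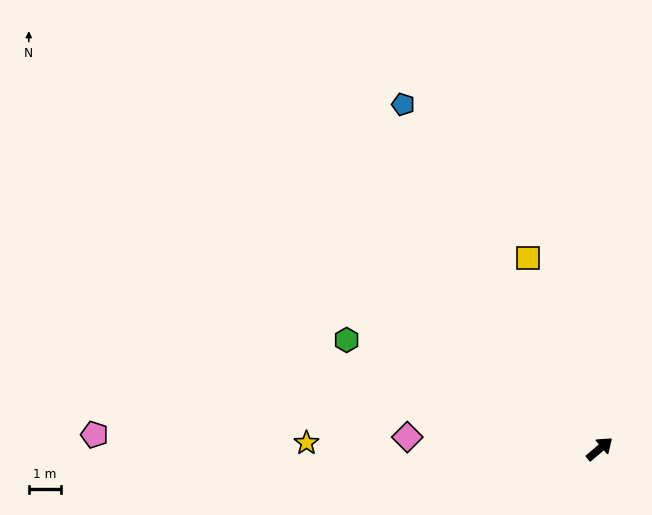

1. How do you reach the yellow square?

turn left 70°, forward 6.4 m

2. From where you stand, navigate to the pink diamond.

turn left 136°, forward 6.0 m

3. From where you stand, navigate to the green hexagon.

turn left 116°, forward 8.6 m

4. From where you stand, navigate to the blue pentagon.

turn left 79°, forward 12.4 m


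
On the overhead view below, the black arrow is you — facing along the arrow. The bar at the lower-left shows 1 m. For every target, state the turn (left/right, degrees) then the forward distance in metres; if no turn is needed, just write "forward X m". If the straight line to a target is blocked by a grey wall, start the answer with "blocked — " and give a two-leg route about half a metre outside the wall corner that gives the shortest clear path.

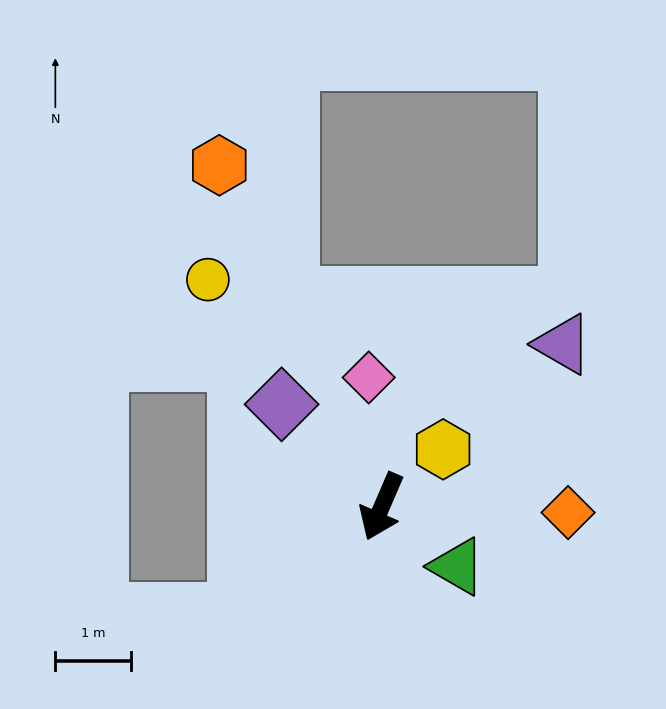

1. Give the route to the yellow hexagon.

turn left 156°, forward 1.1 m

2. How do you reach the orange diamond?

turn left 112°, forward 2.5 m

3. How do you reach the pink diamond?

turn right 151°, forward 1.7 m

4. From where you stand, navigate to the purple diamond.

turn right 112°, forward 1.9 m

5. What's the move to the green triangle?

turn left 75°, forward 1.3 m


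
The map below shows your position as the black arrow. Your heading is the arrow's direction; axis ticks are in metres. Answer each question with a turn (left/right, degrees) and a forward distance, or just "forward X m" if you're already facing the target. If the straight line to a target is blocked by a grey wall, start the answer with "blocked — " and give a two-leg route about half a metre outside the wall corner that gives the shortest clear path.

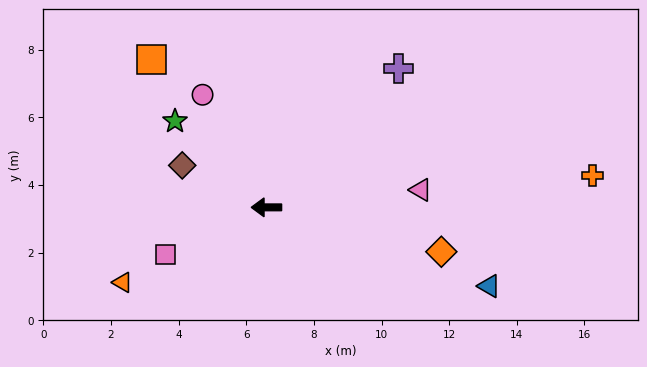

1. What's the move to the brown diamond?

turn right 26°, forward 2.8 m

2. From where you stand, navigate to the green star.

turn right 43°, forward 3.7 m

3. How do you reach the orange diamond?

turn left 166°, forward 5.3 m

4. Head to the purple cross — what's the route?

turn right 134°, forward 5.7 m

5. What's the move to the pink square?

turn left 25°, forward 3.3 m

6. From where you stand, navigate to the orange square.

turn right 52°, forward 5.5 m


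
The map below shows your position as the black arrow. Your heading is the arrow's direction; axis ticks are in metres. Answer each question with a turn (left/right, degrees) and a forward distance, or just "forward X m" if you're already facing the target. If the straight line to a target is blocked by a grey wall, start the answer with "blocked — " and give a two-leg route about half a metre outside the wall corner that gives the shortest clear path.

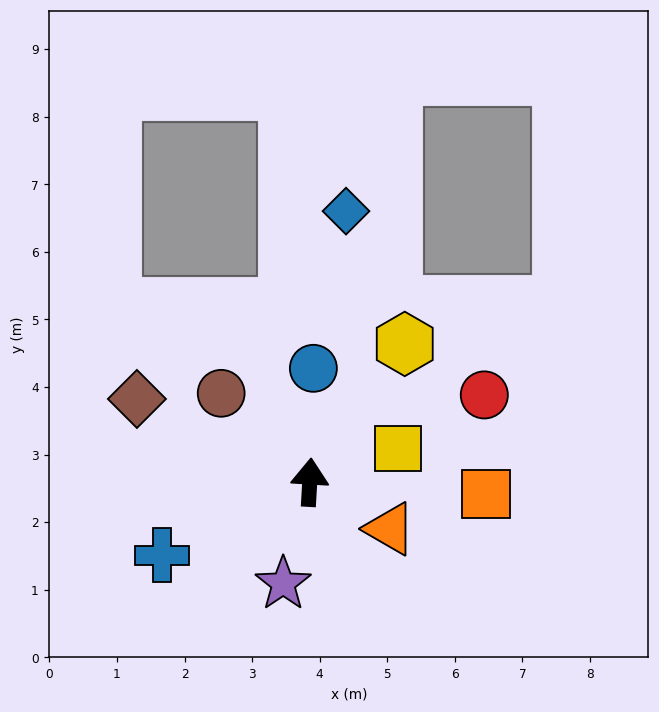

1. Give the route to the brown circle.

turn left 48°, forward 1.9 m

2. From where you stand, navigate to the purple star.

turn left 169°, forward 1.6 m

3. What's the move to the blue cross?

turn left 120°, forward 2.4 m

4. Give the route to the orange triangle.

turn right 117°, forward 1.4 m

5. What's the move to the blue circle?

forward 1.7 m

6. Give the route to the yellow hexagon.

turn right 31°, forward 2.5 m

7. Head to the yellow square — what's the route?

turn right 66°, forward 1.4 m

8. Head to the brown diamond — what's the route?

turn left 68°, forward 2.8 m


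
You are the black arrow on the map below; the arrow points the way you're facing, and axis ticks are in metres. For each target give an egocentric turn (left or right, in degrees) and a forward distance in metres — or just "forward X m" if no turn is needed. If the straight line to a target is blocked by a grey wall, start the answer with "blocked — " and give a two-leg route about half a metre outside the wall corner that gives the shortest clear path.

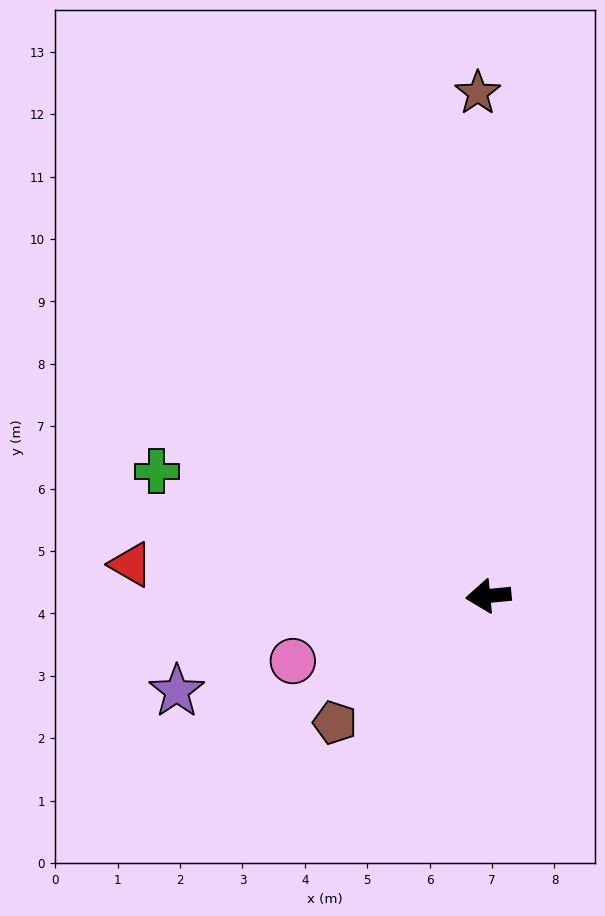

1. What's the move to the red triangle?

turn right 11°, forward 5.7 m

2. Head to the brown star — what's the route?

turn right 94°, forward 8.1 m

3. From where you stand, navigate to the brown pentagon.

turn left 34°, forward 3.2 m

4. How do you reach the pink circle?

turn left 13°, forward 3.3 m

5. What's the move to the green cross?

turn right 26°, forward 5.7 m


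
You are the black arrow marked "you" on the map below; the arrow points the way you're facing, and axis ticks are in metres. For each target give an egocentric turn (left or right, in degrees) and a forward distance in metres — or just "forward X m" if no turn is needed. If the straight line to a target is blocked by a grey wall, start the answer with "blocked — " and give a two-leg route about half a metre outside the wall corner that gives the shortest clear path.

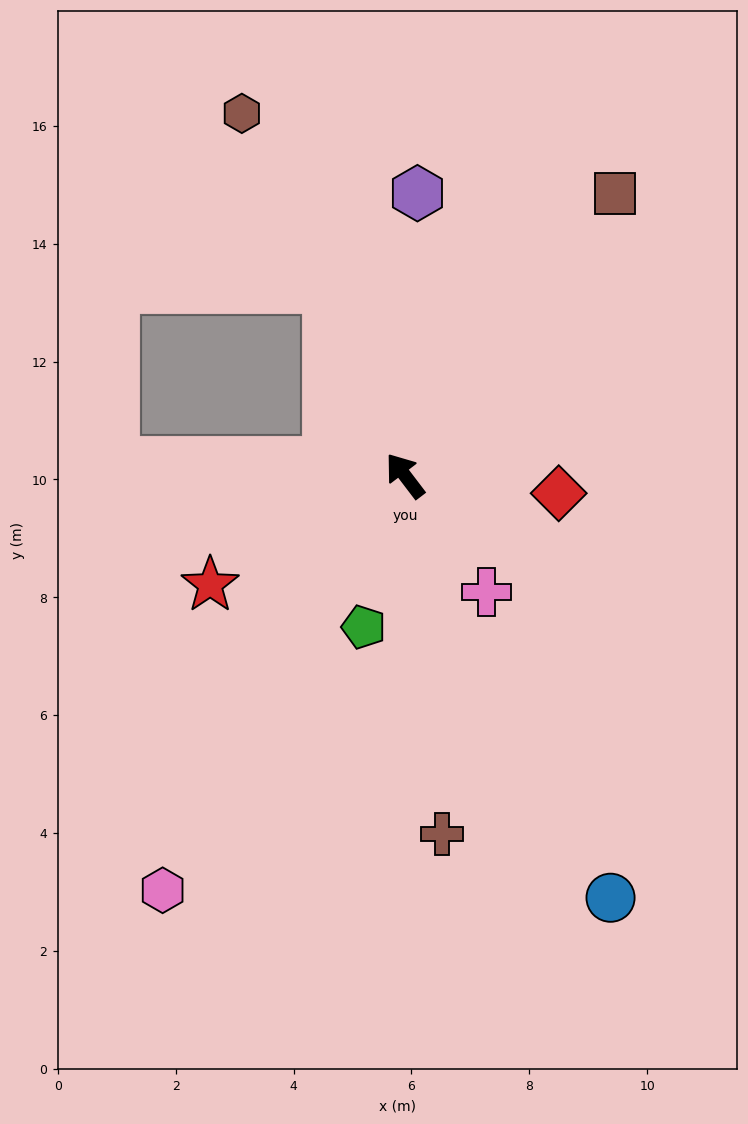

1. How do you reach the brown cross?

turn left 149°, forward 6.1 m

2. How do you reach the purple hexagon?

turn right 40°, forward 4.8 m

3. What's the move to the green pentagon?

turn left 127°, forward 2.7 m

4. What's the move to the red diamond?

turn right 134°, forward 2.6 m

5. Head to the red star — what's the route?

turn left 82°, forward 3.8 m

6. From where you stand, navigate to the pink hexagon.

turn left 112°, forward 8.1 m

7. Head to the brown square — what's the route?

turn right 74°, forward 6.0 m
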